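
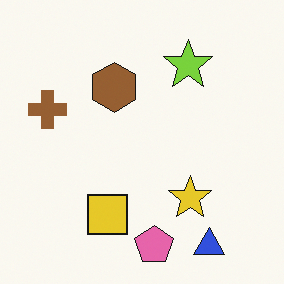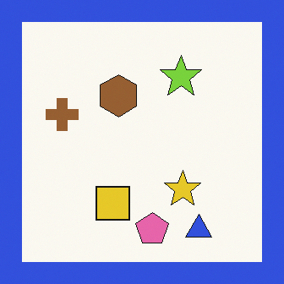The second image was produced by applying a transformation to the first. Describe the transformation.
The image was framed with a blue border.

A solid blue frame runs around the edge of the second image, with the content slightly shrunk inside it.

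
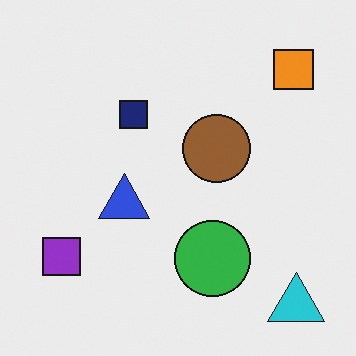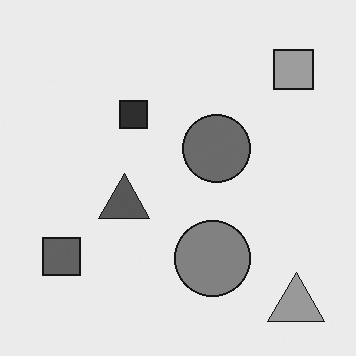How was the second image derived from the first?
The transformation is: converted to grayscale.

All color is removed — every shape is now a shade of grey.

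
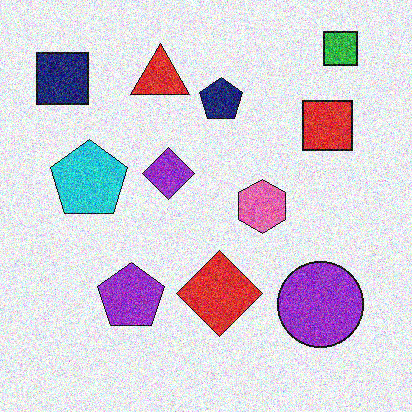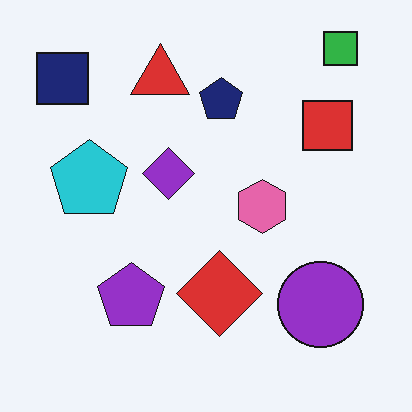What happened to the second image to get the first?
This is the original image degraded with strong gaussian noise.

Random speckle covers the whole image, including the flat background.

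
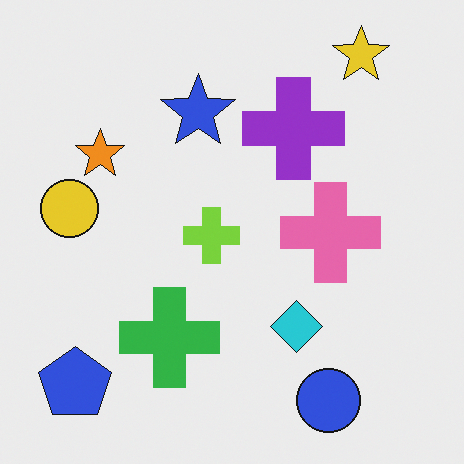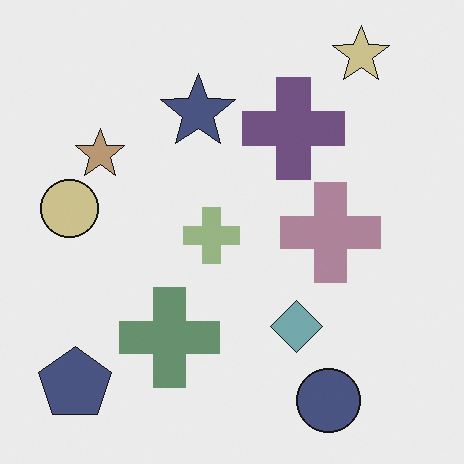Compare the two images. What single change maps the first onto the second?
The second image is the first made much more muted (saturation change).

All colors are more muted and greyish — a global saturation change.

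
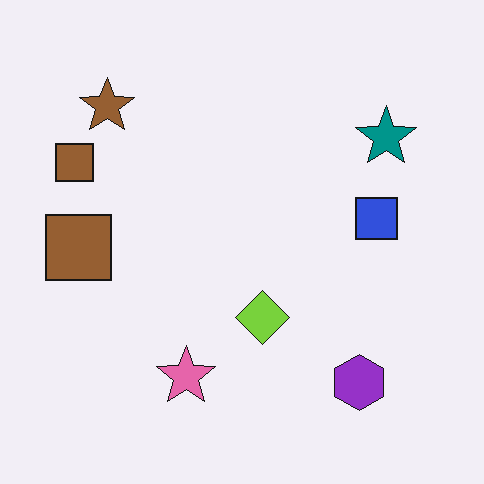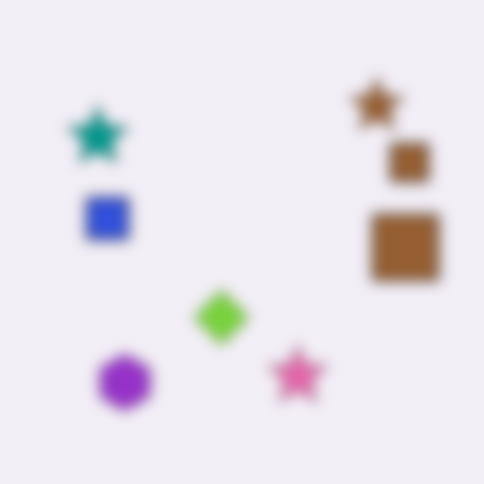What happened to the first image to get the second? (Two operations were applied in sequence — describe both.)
Heavily blurred, then flipped horizontally (left ↔ right).

Shape edges and outlines are uniformly softened across the whole image. The teal star is in the top-right of the first image and the top-left of the second — shapes on opposite sides of the vertical midline have swapped in a mirror flip.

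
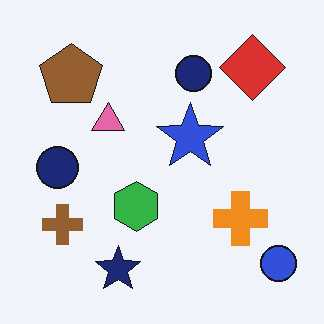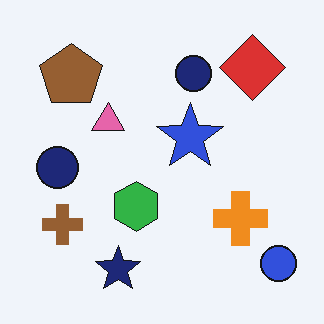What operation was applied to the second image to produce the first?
The image was JPEG-compressed with visible artifacts.

Blocky 8×8 compression artifacts appear around shape edges and the flat background shows ringing — characteristic JPEG degradation.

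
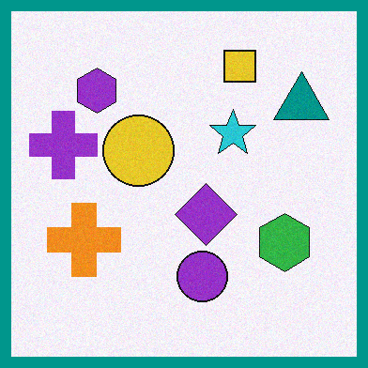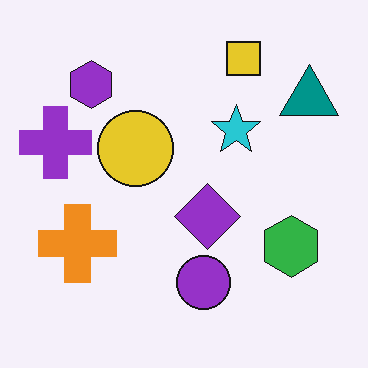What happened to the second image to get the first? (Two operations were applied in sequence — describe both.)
This is the original image degraded with light additive noise, then framed with a teal border.

Random speckle covers the whole image, including the flat background. A solid teal frame runs around the edge of the first image, with the content slightly shrunk inside it.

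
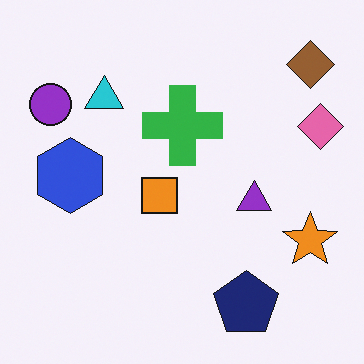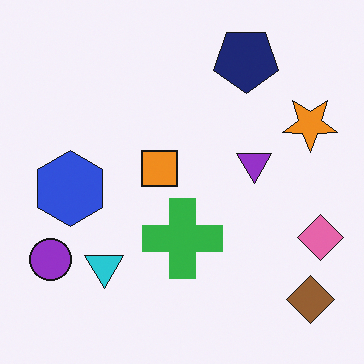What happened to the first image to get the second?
The second image is the first flipped vertically (top ↔ bottom).

The navy pentagon is in the bottom-right of the first image and the top-right of the second — shapes on opposite sides of the horizontal midline have swapped in a mirror flip.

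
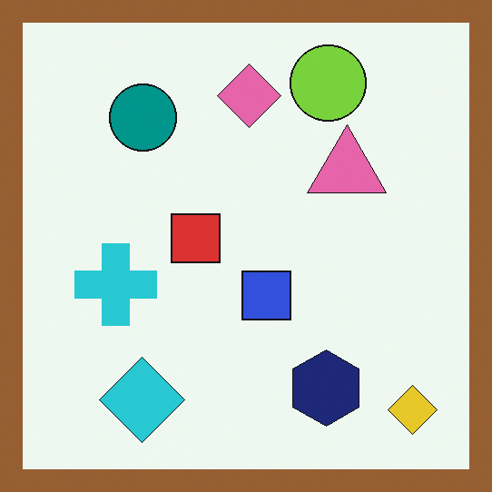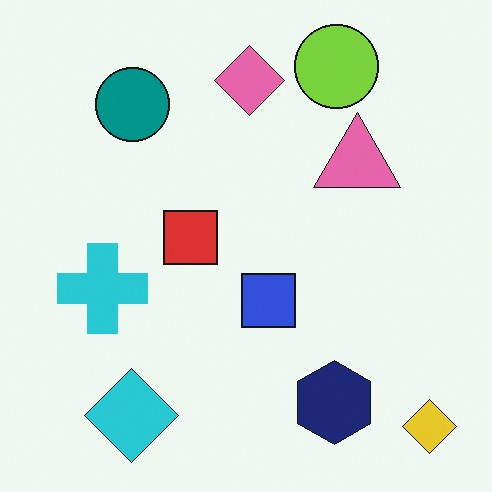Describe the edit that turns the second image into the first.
The first image is the second framed with a brown border.

A solid brown frame runs around the edge of the first image, with the content slightly shrunk inside it.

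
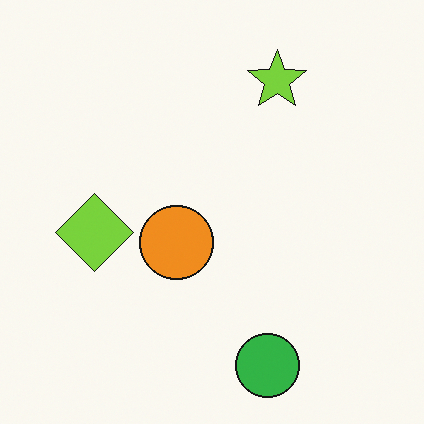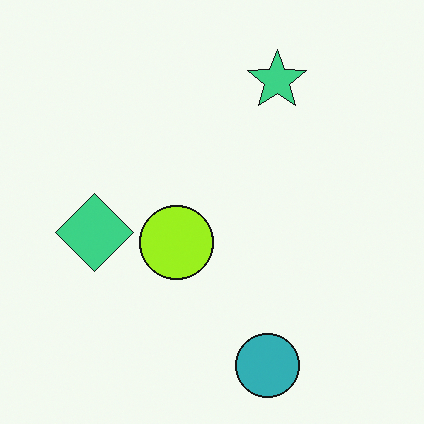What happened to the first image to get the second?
It was hue-shifted slightly.

Every shape's color has rotated by the same amount around the hue wheel — a uniform hue shift.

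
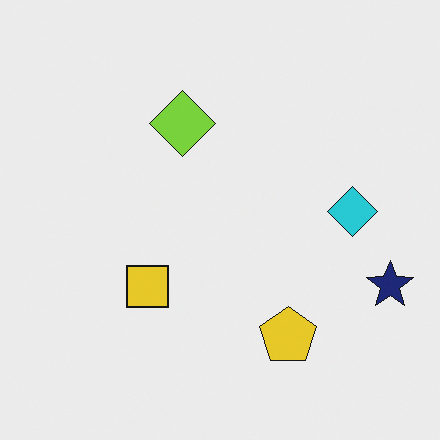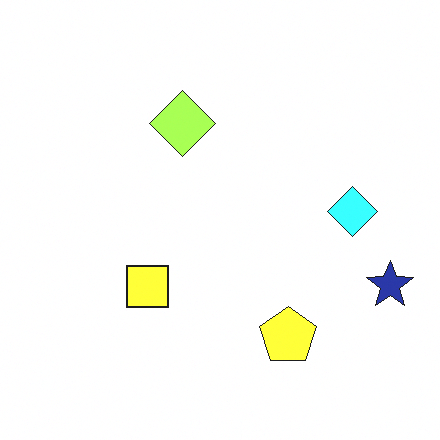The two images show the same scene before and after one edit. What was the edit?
The image was noticeably brightened.

Every pixel — background and shapes alike — is uniformly brightened.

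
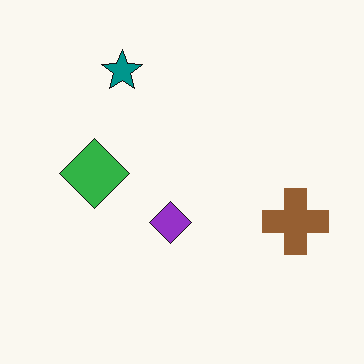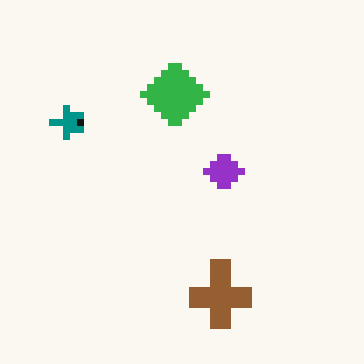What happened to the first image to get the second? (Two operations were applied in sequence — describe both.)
It was transposed (reflected across the top-left ↔ bottom-right diagonal), then moderately pixelated.

Shapes have swapped their row and column positions — what was in the top-right is now in the bottom-left — a diagonal reflection. Shapes are reduced to large square blocks; fine edges and outlines are lost — a downscale-then-upscale (mosaic) effect.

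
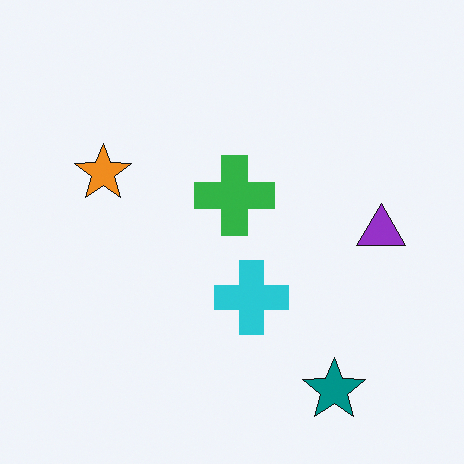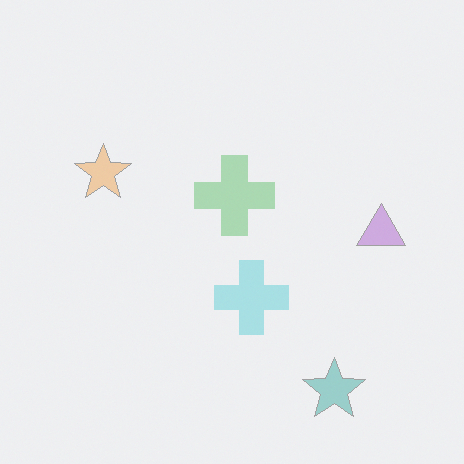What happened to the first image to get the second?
The image was given much lower contrast.

Tones are pushed toward mid-grey across the whole image — a global contrast change.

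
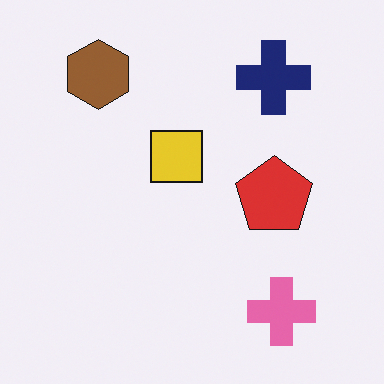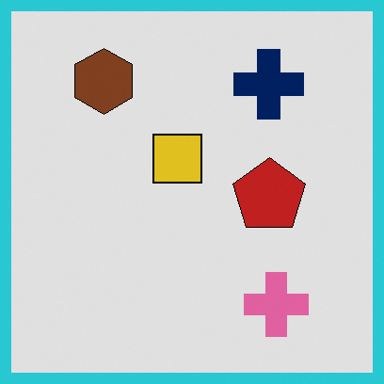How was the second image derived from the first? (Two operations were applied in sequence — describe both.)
This is the original image posterized to a reduced palette, then framed with a cyan border.

Each flat color has snapped to a coarser quantized level — most visibly, the near-white background has dropped to a flat grey. A solid cyan frame runs around the edge of the second image, with the content slightly shrunk inside it.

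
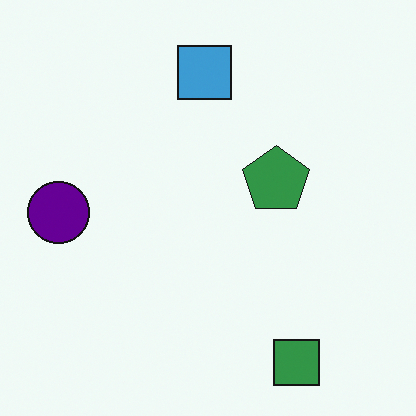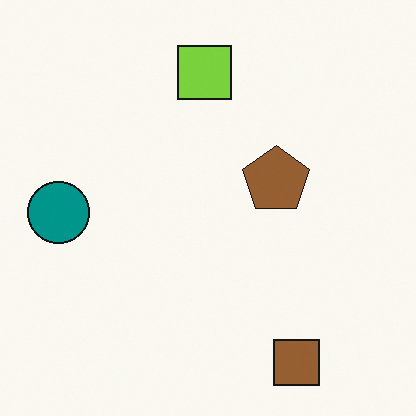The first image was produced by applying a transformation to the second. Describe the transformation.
The image was hue-shifted through roughly a third of the color wheel.

Every shape's color has rotated by the same amount around the hue wheel — a uniform hue shift.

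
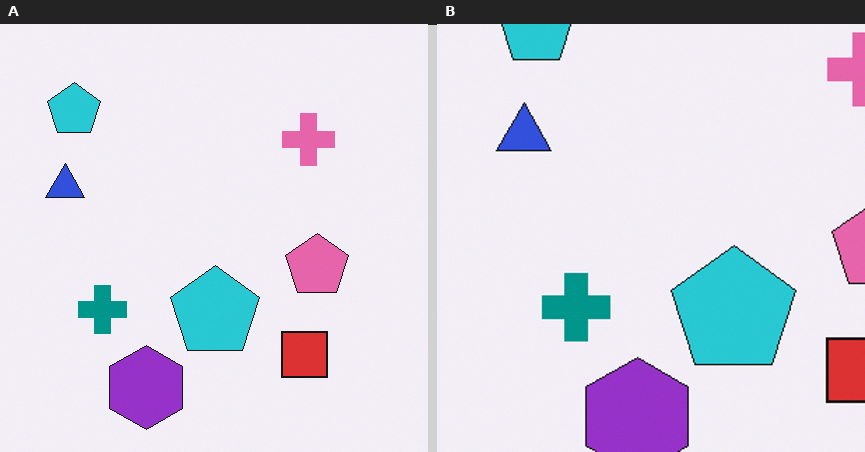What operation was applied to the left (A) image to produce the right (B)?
The transformation is: cropped slightly and scaled back up.

The visible shapes are larger and the field of view is narrower; shapes near the original edges may be partly or wholly outside the frame — a crop-and-rescale.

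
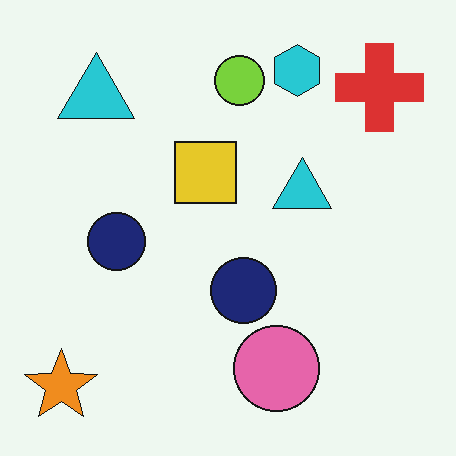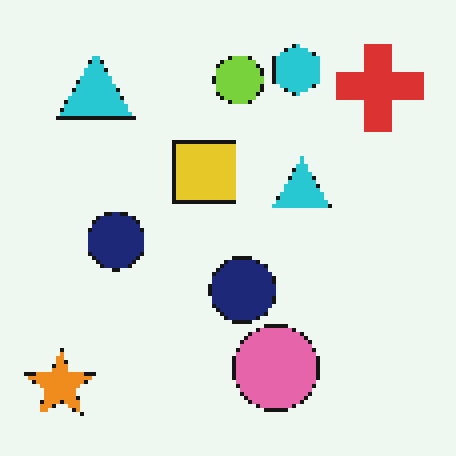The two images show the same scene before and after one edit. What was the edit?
The second image is the first mildly pixelated.

Shapes are reduced to large square blocks; fine edges and outlines are lost — a downscale-then-upscale (mosaic) effect.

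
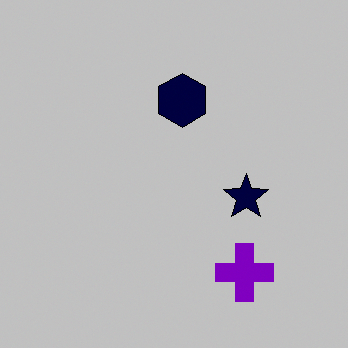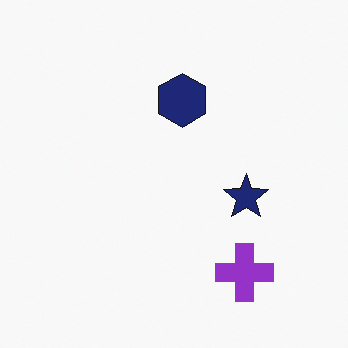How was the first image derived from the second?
Aggressively posterized.

Each flat color has snapped to a coarser quantized level — most visibly, the near-white background has dropped to a flat grey.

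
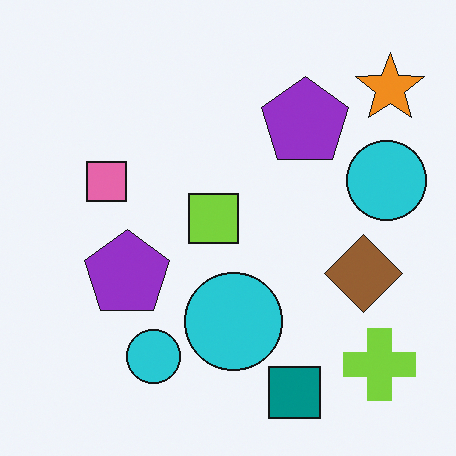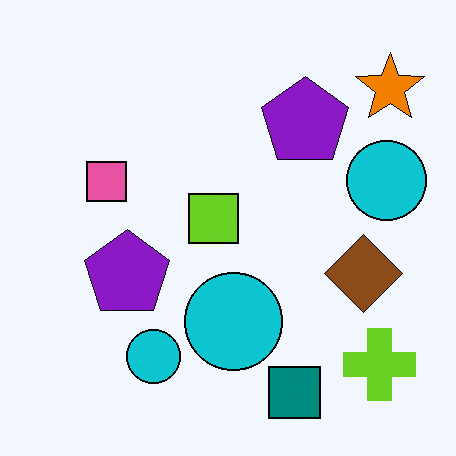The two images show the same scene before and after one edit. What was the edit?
The transformation is: given slightly increased contrast.

Tones are pushed away from mid-grey across the whole image — a global contrast change.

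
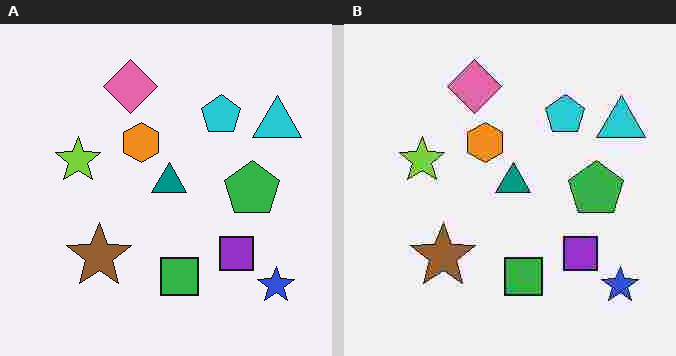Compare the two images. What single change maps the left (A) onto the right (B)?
The right (B) image is the left (A) degraded with heavy JPEG compression.

Blocky 8×8 compression artifacts appear around shape edges and the flat background shows ringing — characteristic JPEG degradation.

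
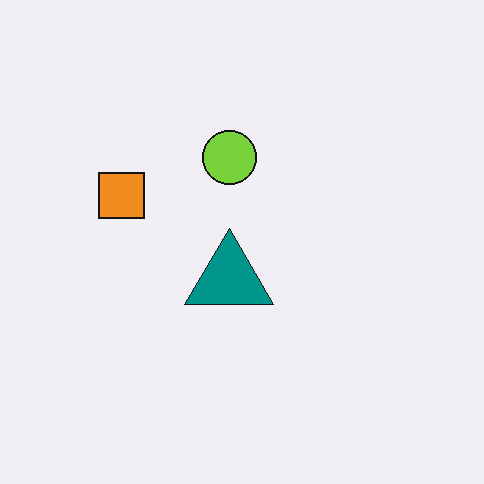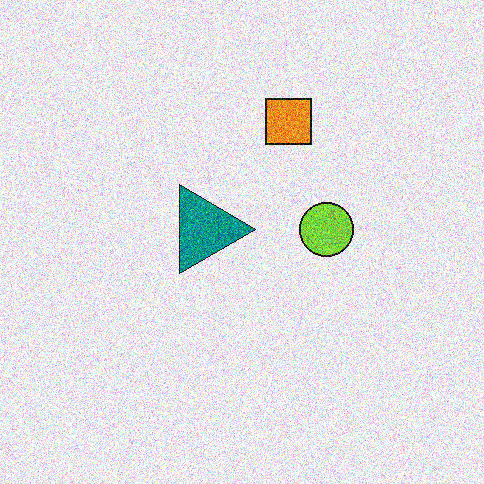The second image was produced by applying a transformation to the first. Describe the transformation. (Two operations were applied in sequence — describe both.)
The second image is the first rotated 90° clockwise, then degraded with heavy additive noise.

The orange square sits in the left of the first image and the top of the second — consistent with a whole-image 90° clockwise rotation. Random speckle covers the whole image, including the flat background.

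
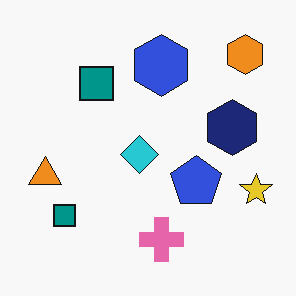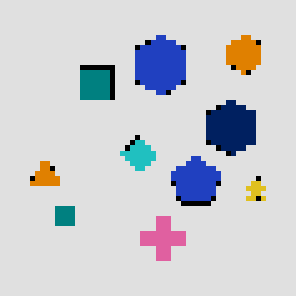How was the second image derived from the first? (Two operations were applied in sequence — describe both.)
The image was moderately posterized, then mildly pixelated.

Each flat color has snapped to a coarser quantized level — most visibly, the near-white background has dropped to a flat grey. Shapes are reduced to large square blocks; fine edges and outlines are lost — a downscale-then-upscale (mosaic) effect.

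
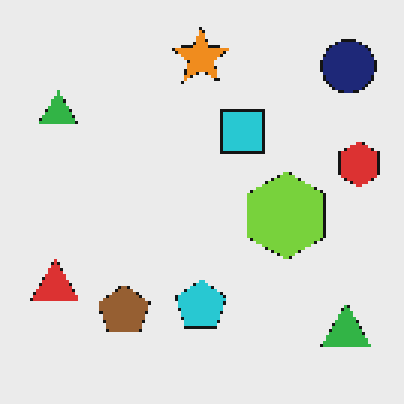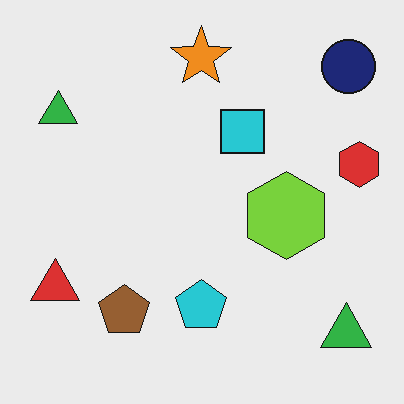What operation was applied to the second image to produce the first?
It was mildly pixelated.

Shapes are reduced to large square blocks; fine edges and outlines are lost — a downscale-then-upscale (mosaic) effect.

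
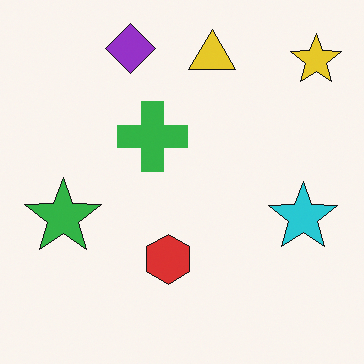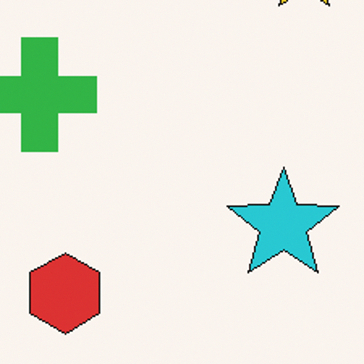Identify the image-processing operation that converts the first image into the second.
It was cropped to a noticeably smaller region and rescaled.

The visible shapes are larger and the field of view is narrower; shapes near the original edges may be partly or wholly outside the frame — a crop-and-rescale.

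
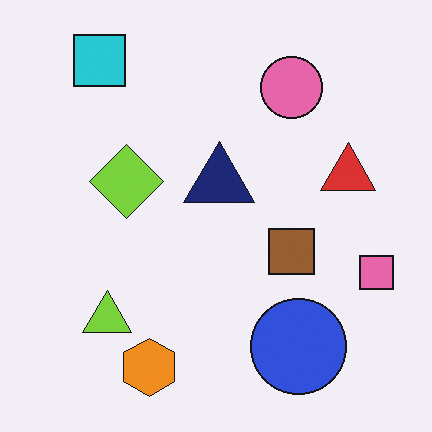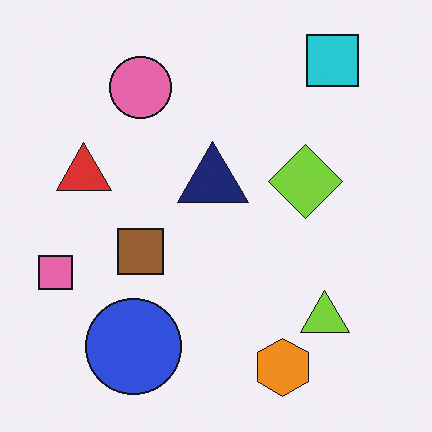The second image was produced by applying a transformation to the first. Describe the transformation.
The image was flipped horizontally (left ↔ right).

The pink square is in the right of the first image and the left of the second — shapes on opposite sides of the vertical midline have swapped in a mirror flip.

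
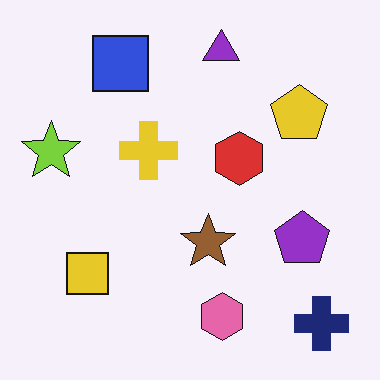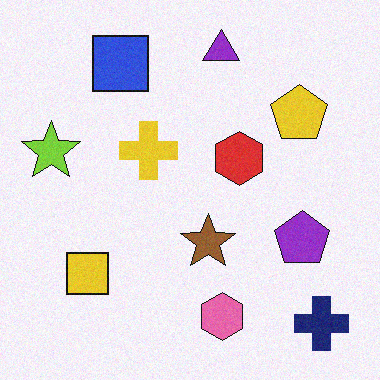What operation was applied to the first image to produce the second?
It was degraded with subtle gaussian noise.

Random speckle covers the whole image, including the flat background.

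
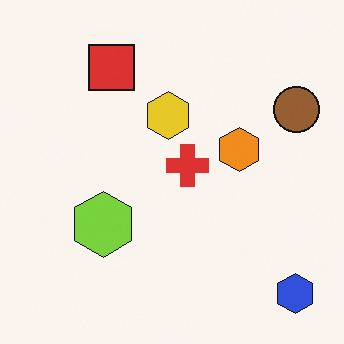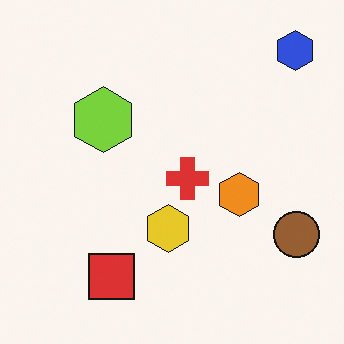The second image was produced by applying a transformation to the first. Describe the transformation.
It was flipped vertically (top ↔ bottom).

The blue hexagon is in the bottom-right of the first image and the top-right of the second — shapes on opposite sides of the horizontal midline have swapped in a mirror flip.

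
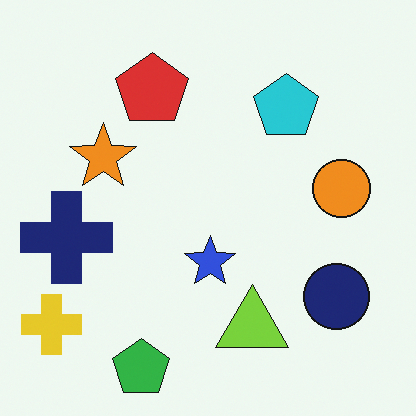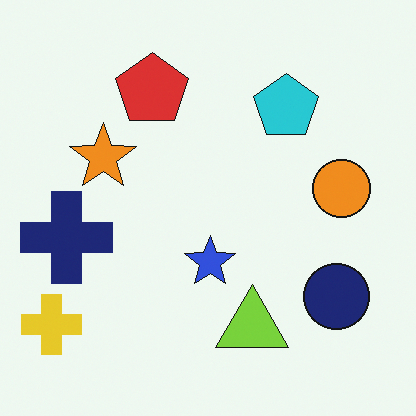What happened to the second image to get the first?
It was overlaid with an additional green pentagon.

A green pentagon appears in the first image that is absent from the second.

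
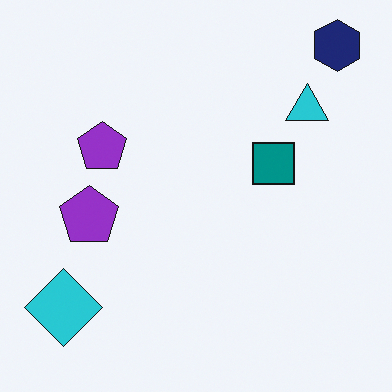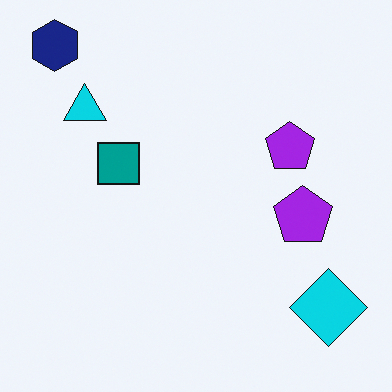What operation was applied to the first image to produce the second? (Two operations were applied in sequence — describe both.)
This is the original image flipped horizontally (left ↔ right), then slightly oversaturated.

The navy hexagon is in the top-right of the first image and the top-left of the second — shapes on opposite sides of the vertical midline have swapped in a mirror flip. All colors are more vivid — a global saturation change.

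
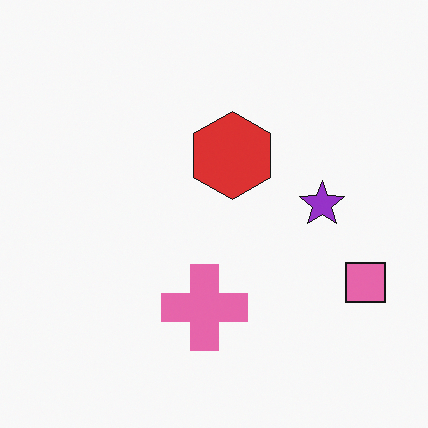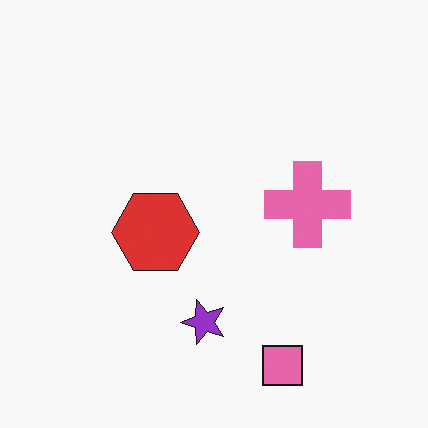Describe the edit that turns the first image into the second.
This is the original image transposed (reflected across the top-left ↔ bottom-right diagonal).

Shapes have swapped their row and column positions — what was in the top-right is now in the bottom-left — a diagonal reflection.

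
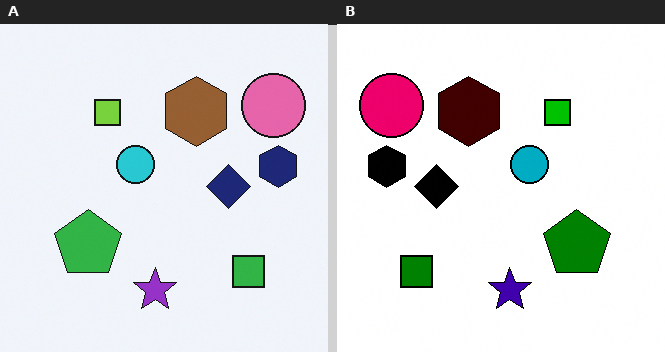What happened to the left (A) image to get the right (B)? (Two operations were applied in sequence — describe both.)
The right (B) image is the left (A) boosted in contrast, then flipped horizontally (left ↔ right).

Tones are pushed away from mid-grey across the whole image — a global contrast change. The navy hexagon is in the right of the left (A) image and the left of the right (B) — shapes on opposite sides of the vertical midline have swapped in a mirror flip.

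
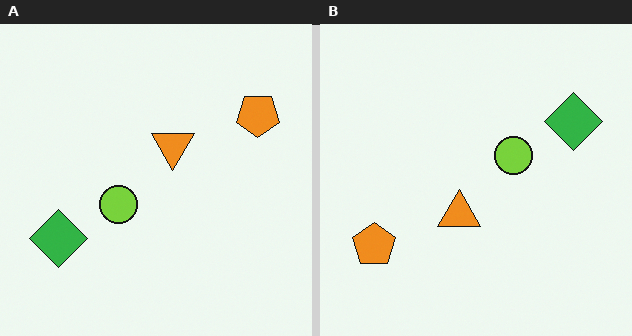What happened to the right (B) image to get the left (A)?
It was rotated 180°.

The orange pentagon sits in the bottom-left of the right (B) image and the top-right of the left (A) — consistent with a whole-image 180° rotation.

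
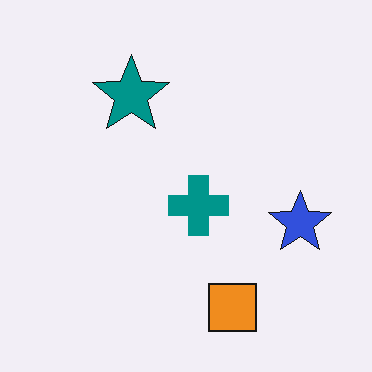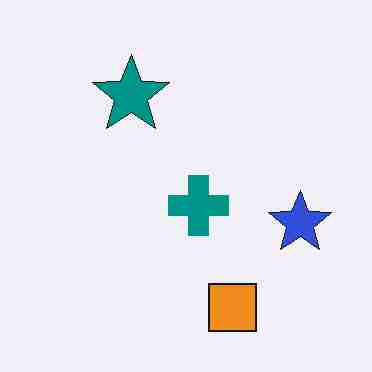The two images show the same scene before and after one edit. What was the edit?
The image was degraded with heavy JPEG compression.

Blocky 8×8 compression artifacts appear around shape edges and the flat background shows ringing — characteristic JPEG degradation.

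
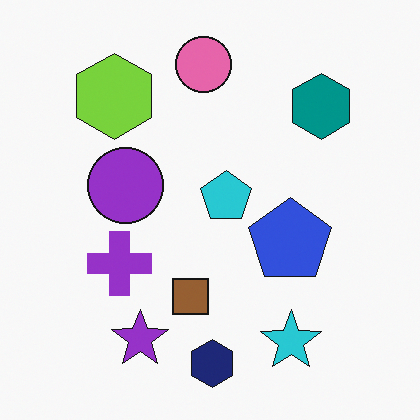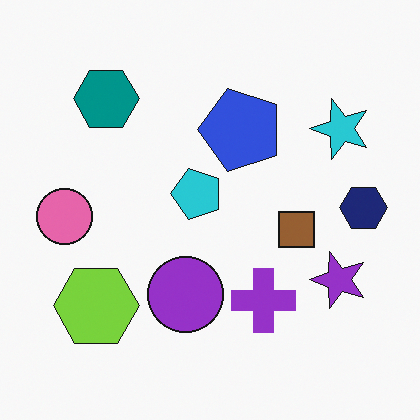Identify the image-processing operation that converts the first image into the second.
Rotated 90° counter-clockwise.

The cyan star sits in the bottom-right of the first image and the top-right of the second — consistent with a whole-image 90° counter-clockwise rotation.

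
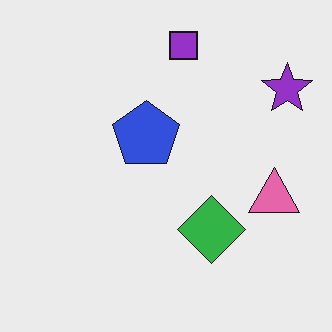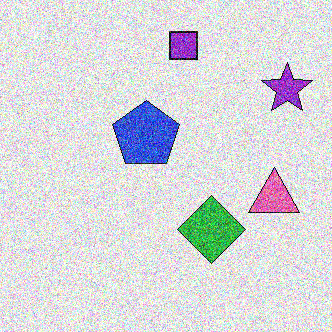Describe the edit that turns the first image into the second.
This is the original image degraded with heavy additive noise.

Random speckle covers the whole image, including the flat background.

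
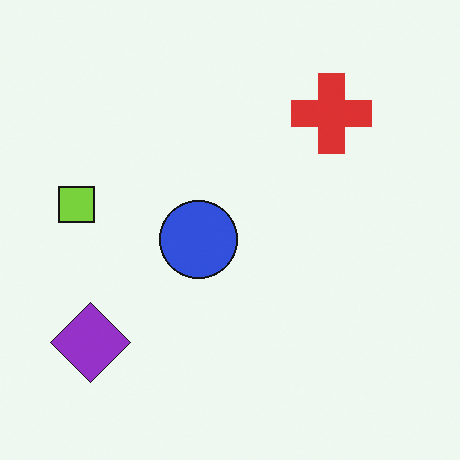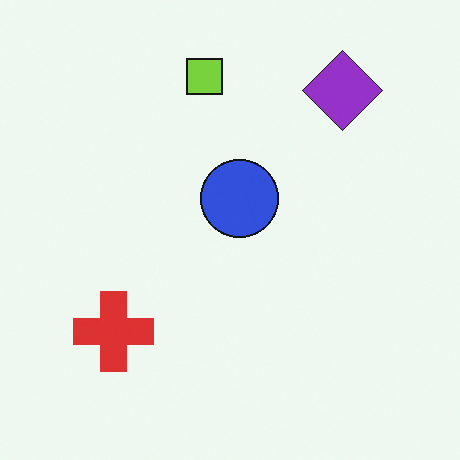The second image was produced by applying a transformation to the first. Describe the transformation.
The transformation is: transposed (reflected across the top-left ↔ bottom-right diagonal).

Shapes have swapped their row and column positions — what was in the top-right is now in the bottom-left — a diagonal reflection.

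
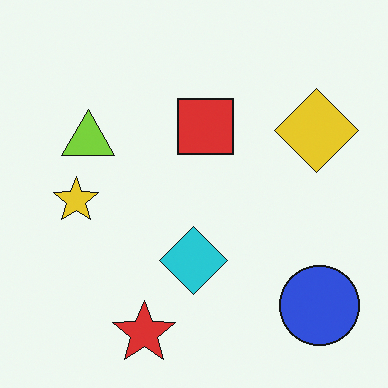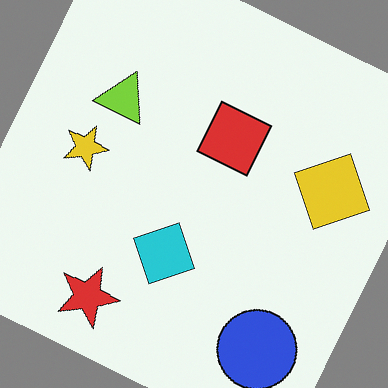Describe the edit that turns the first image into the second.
It was rotated clockwise by a clearly visible amount.

Every shape is tilted by the same angle and the image corners show triangular fill wedges — a whole-image rotation by a non-right angle.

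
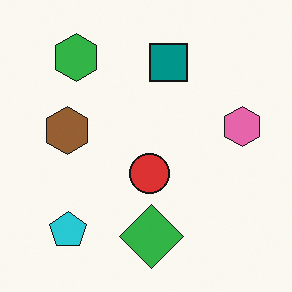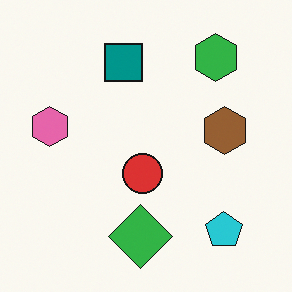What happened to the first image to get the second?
This is the original image flipped horizontally (left ↔ right).

The pink hexagon is in the right of the first image and the left of the second — shapes on opposite sides of the vertical midline have swapped in a mirror flip.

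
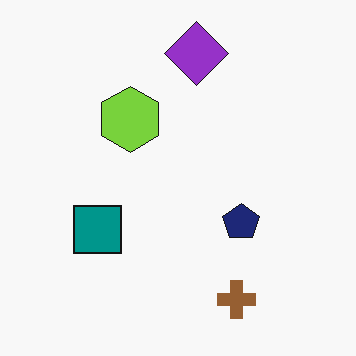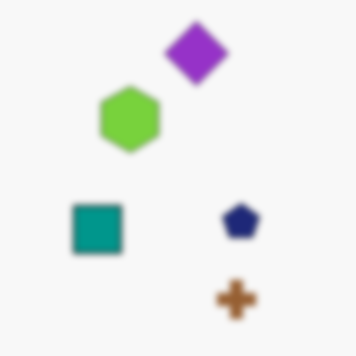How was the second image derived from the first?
The second image is the first moderately blurred.

Shape edges and outlines are uniformly softened across the whole image.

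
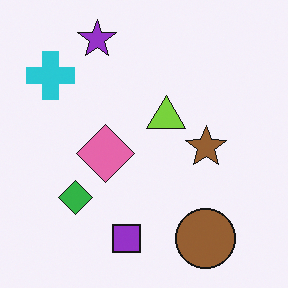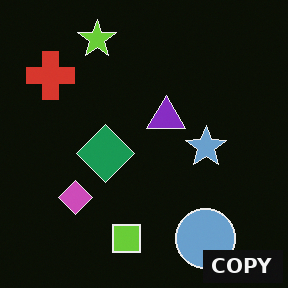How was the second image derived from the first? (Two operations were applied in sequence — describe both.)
Color-inverted (negative), then watermarked with the text "COPY" in the lower-right corner.

The light background has become dark and every shape's color is its complement — a photographic negative. A dark label reading "COPY" appears in the lower-right corner.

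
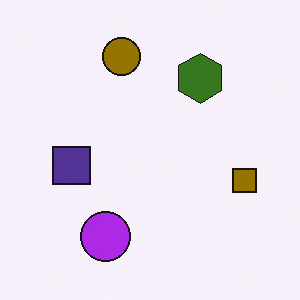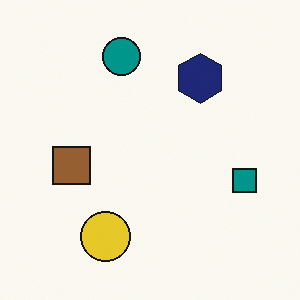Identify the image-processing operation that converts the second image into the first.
This is the original image hue-shifted by a large amount.

Every shape's color has rotated by the same amount around the hue wheel — a uniform hue shift.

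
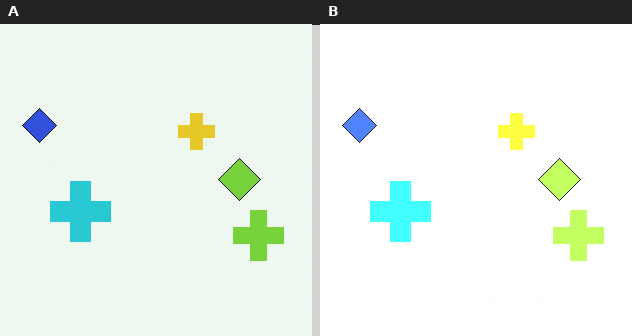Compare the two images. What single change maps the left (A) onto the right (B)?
The image was brightened a lot.

Every pixel — background and shapes alike — is uniformly brightened.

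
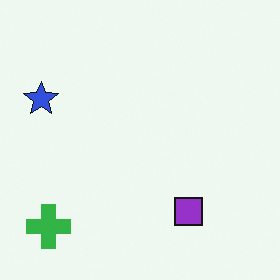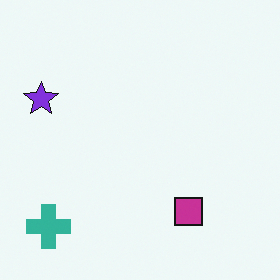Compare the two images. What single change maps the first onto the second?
Hue-shifted slightly.

Every shape's color has rotated by the same amount around the hue wheel — a uniform hue shift.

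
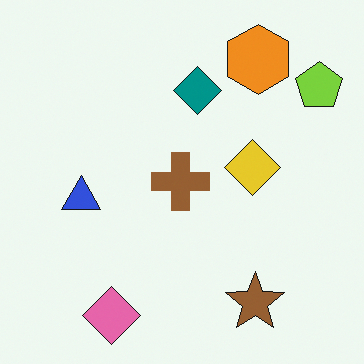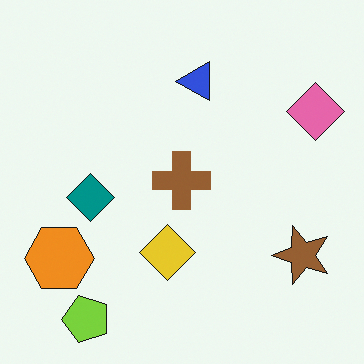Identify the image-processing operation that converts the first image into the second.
The second image is the first transposed (reflected across the top-left ↔ bottom-right diagonal).

Shapes have swapped their row and column positions — what was in the top-right is now in the bottom-left — a diagonal reflection.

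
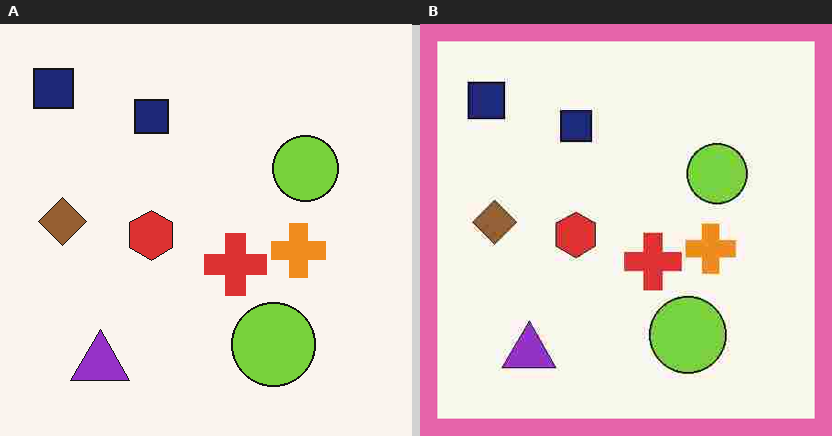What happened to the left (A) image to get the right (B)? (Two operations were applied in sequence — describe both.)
The image was heavily JPEG-compressed with obvious blocking artifacts, then framed with a pink border.

Blocky 8×8 compression artifacts appear around shape edges and the flat background shows ringing — characteristic JPEG degradation. A solid pink frame runs around the edge of the right (B) image, with the content slightly shrunk inside it.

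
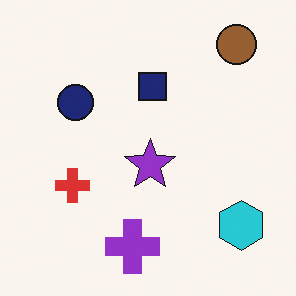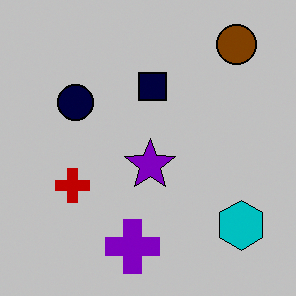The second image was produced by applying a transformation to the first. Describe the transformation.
The image was aggressively posterized.

Each flat color has snapped to a coarser quantized level — most visibly, the near-white background has dropped to a flat grey.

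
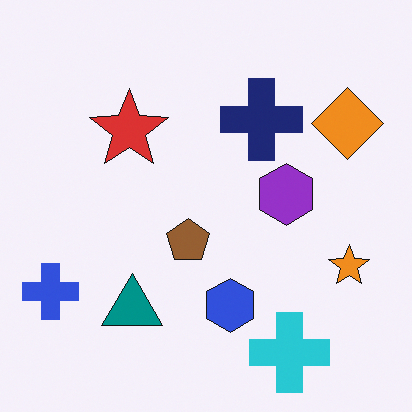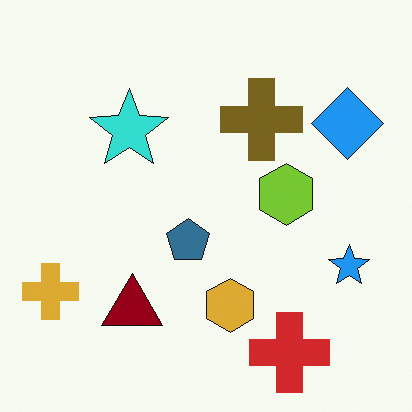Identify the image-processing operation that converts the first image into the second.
Hue-shifted through roughly half the color wheel.

Every shape's color has rotated by the same amount around the hue wheel — a uniform hue shift.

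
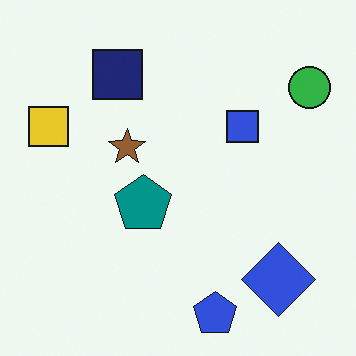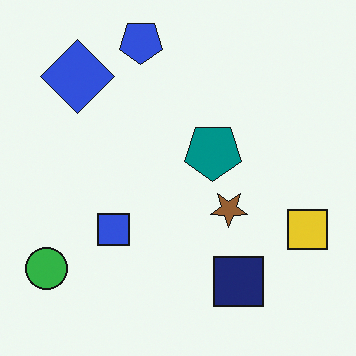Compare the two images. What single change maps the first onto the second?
Rotated 180°.

The green circle sits in the top-right of the first image and the bottom-left of the second — consistent with a whole-image 180° rotation.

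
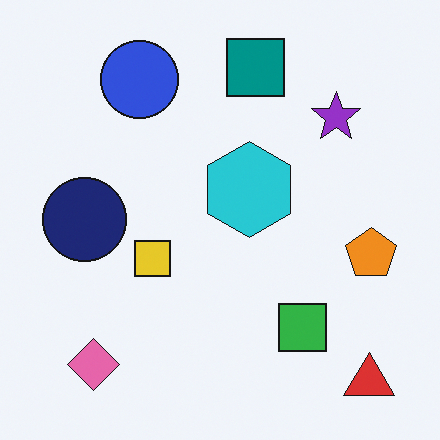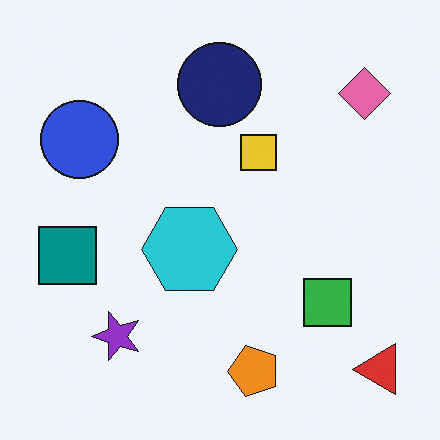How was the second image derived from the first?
Transposed (reflected across the top-left ↔ bottom-right diagonal).

Shapes have swapped their row and column positions — what was in the top-right is now in the bottom-left — a diagonal reflection.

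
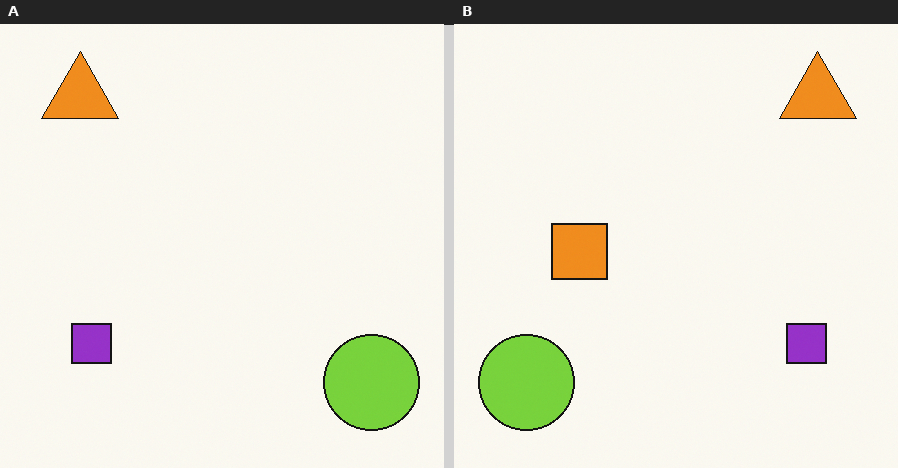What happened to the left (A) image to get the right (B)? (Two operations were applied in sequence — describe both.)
This is the original image flipped horizontally (left ↔ right), then overlaid with an additional orange square.

The lime circle is in the bottom-right of the left (A) image and the bottom-left of the right (B) — shapes on opposite sides of the vertical midline have swapped in a mirror flip. An orange square appears in the right (B) image that is absent from the left (A).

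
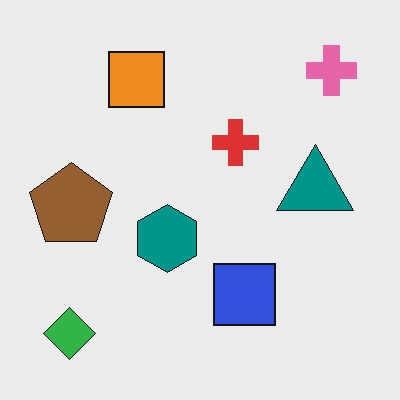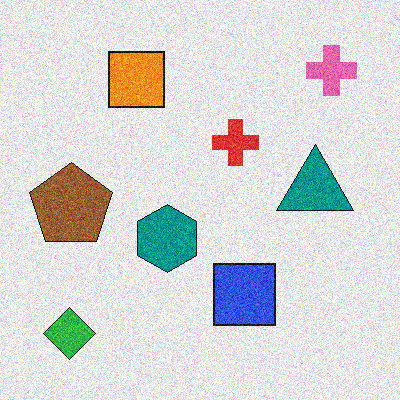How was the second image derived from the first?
The image was degraded with visible gaussian noise.

Random speckle covers the whole image, including the flat background.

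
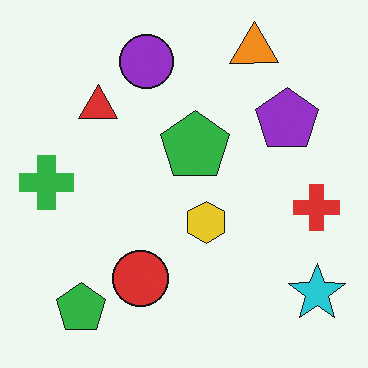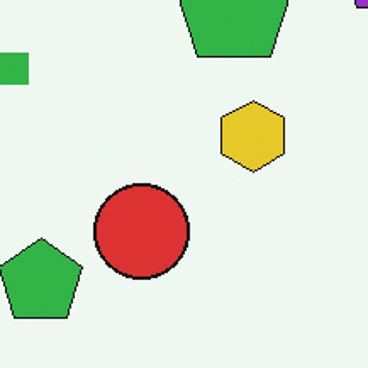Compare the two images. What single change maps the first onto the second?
This is the original image cropped to a noticeably smaller region and rescaled.

The visible shapes are larger and the field of view is narrower; shapes near the original edges may be partly or wholly outside the frame — a crop-and-rescale.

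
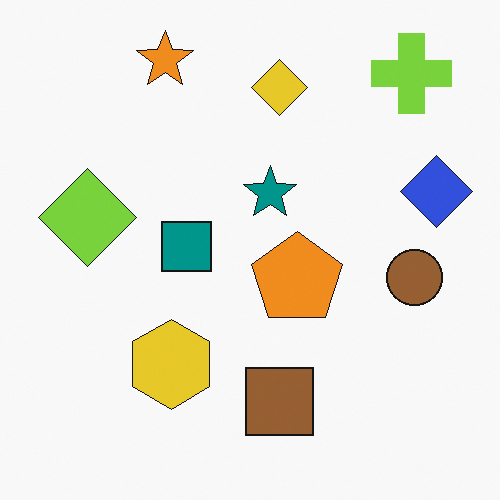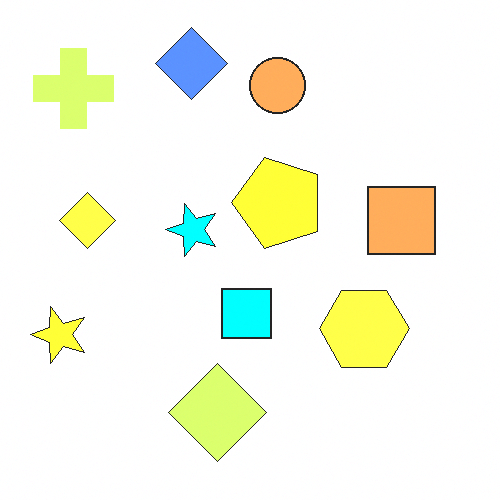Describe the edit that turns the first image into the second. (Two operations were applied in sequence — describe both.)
The second image is the first substantially brightened, then rotated 90° counter-clockwise.

Every pixel — background and shapes alike — is uniformly brightened. The lime cross sits in the top-right of the first image and the top-left of the second — consistent with a whole-image 90° counter-clockwise rotation.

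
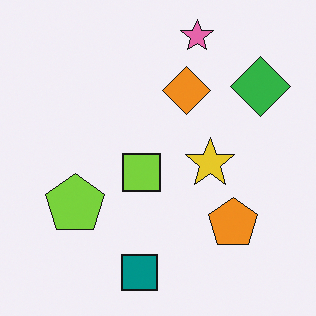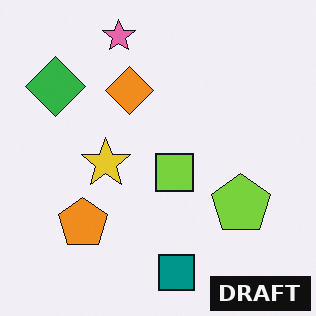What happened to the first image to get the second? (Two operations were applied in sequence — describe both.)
The second image is the first flipped horizontally (left ↔ right), then watermarked with the text "DRAFT" in the lower-right corner.

The green diamond is in the top-right of the first image and the top-left of the second — shapes on opposite sides of the vertical midline have swapped in a mirror flip. A dark label reading "DRAFT" appears in the lower-right corner.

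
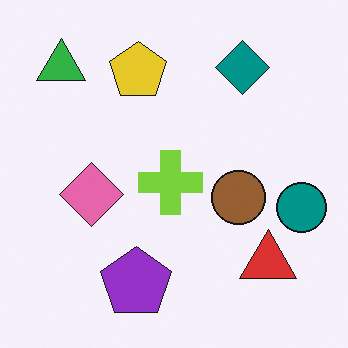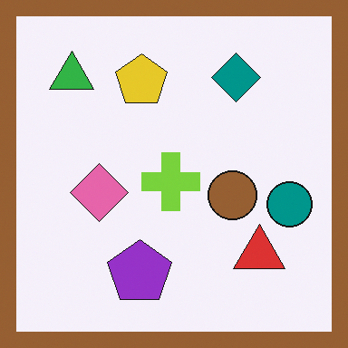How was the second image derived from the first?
It was framed with a brown border.

A solid brown frame runs around the edge of the second image, with the content slightly shrunk inside it.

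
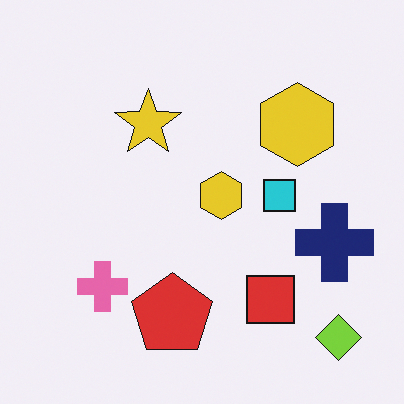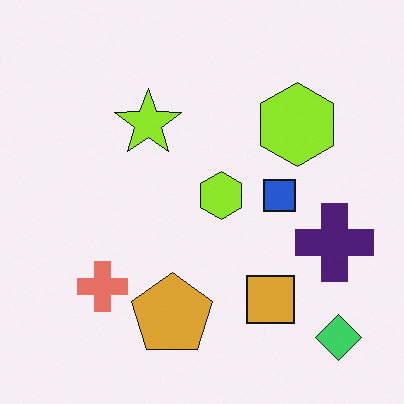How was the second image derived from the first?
The second image is the first hue-shifted slightly.

Every shape's color has rotated by the same amount around the hue wheel — a uniform hue shift.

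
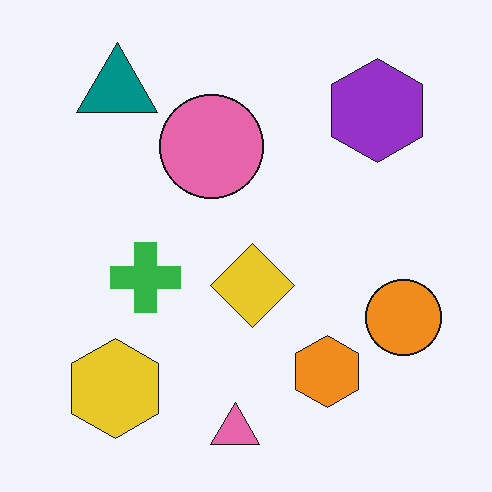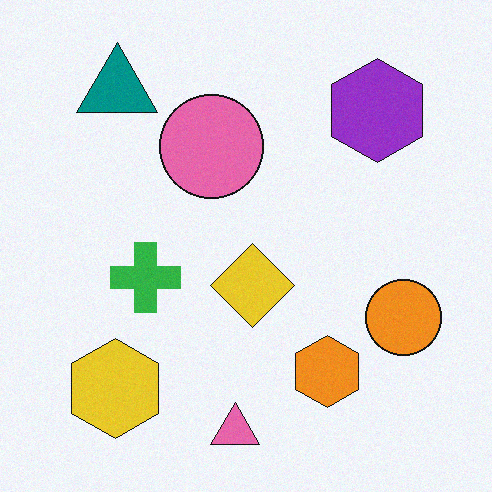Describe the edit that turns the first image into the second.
Degraded with a light layer of grain.

Random speckle covers the whole image, including the flat background.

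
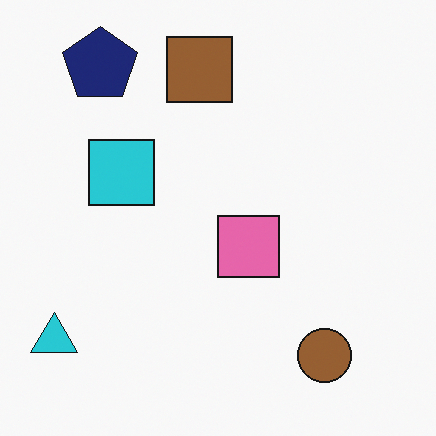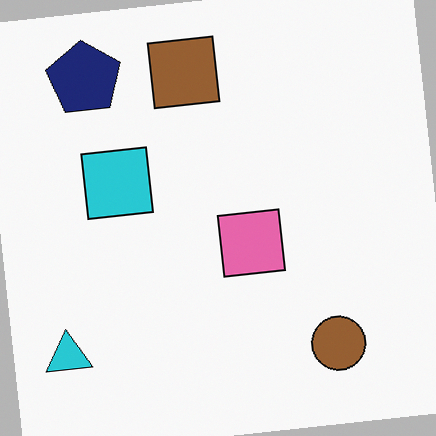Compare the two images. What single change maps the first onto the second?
The second image is the first rotated counter-clockwise by a slight angle.

Every shape is tilted by the same angle and the image corners show triangular fill wedges — a whole-image rotation by a non-right angle.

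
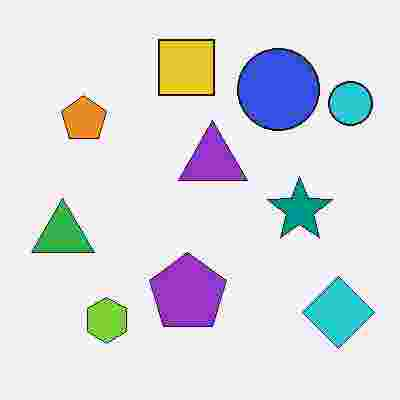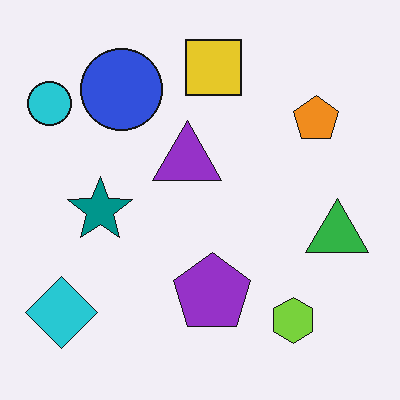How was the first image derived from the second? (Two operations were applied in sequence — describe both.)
The image was flipped horizontally (left ↔ right), then degraded with heavy JPEG compression.

The cyan circle is in the top-left of the second image and the top-right of the first — shapes on opposite sides of the vertical midline have swapped in a mirror flip. Blocky 8×8 compression artifacts appear around shape edges and the flat background shows ringing — characteristic JPEG degradation.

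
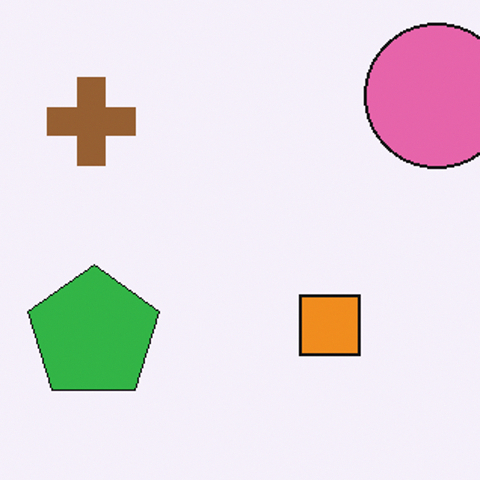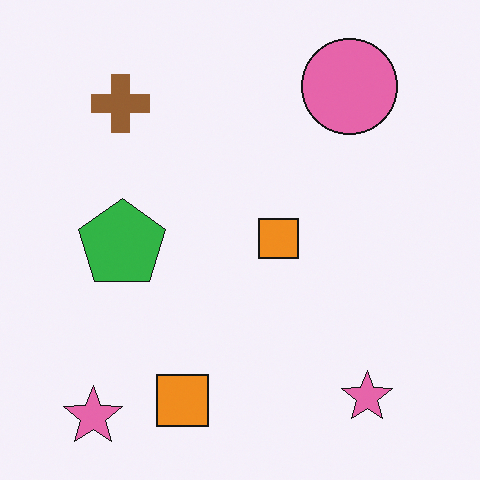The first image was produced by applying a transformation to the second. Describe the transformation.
Cropped slightly and scaled back up.

The visible shapes are larger and the field of view is narrower; shapes near the original edges may be partly or wholly outside the frame — a crop-and-rescale.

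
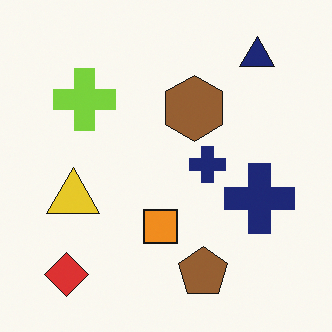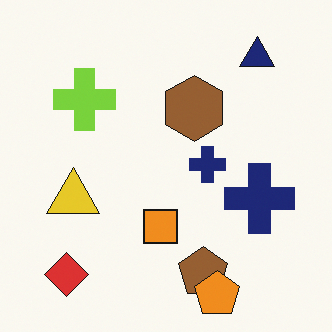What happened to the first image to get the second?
The image was overlaid with an additional orange pentagon.

An orange pentagon appears in the second image that is absent from the first.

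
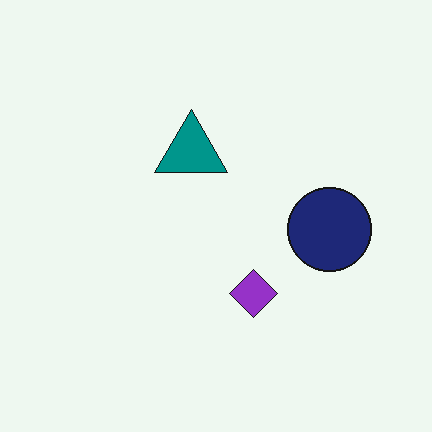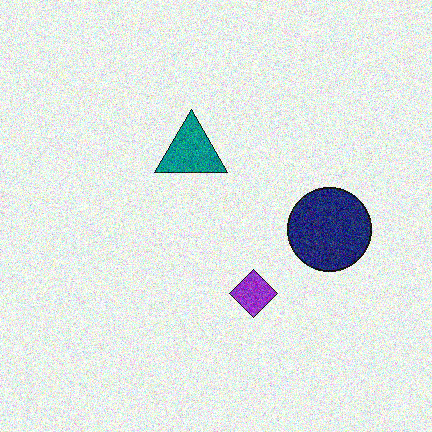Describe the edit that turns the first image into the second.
The transformation is: degraded with a thick layer of grain.

Random speckle covers the whole image, including the flat background.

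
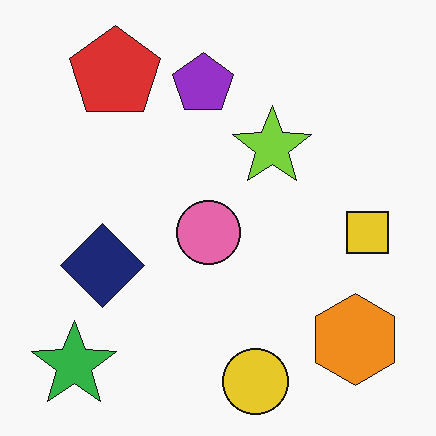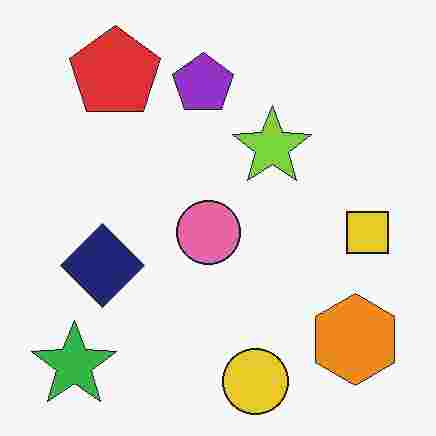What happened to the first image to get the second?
Degraded with heavy JPEG compression.

Blocky 8×8 compression artifacts appear around shape edges and the flat background shows ringing — characteristic JPEG degradation.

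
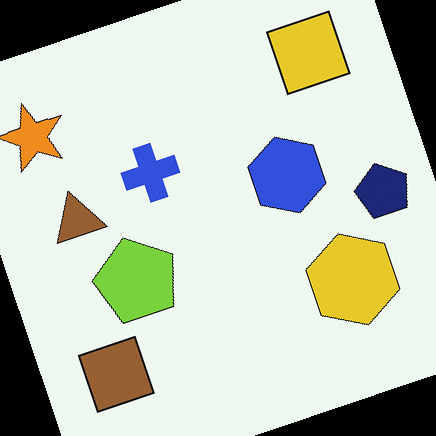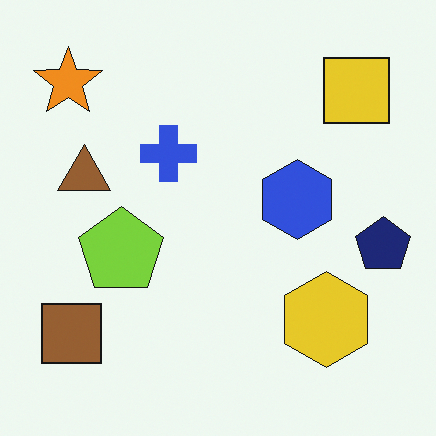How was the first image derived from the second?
It was rotated counter-clockwise by a moderate amount.

Every shape is tilted by the same angle and the image corners show triangular fill wedges — a whole-image rotation by a non-right angle.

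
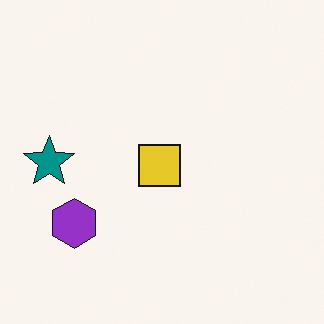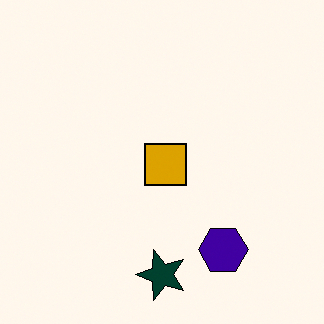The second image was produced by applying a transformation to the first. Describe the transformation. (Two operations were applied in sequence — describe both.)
It was given much higher contrast, then rotated 90° counter-clockwise.

Tones are pushed away from mid-grey across the whole image — a global contrast change. The teal star sits in the left of the first image and the bottom of the second — consistent with a whole-image 90° counter-clockwise rotation.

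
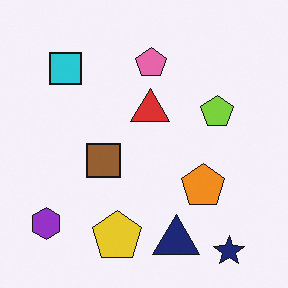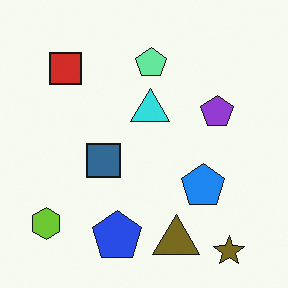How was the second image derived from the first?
It was hue-shifted through roughly half the color wheel.

Every shape's color has rotated by the same amount around the hue wheel — a uniform hue shift.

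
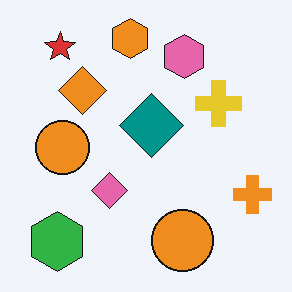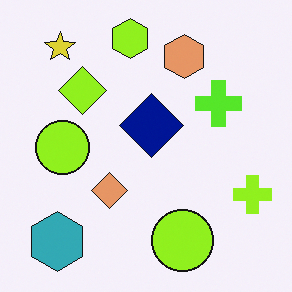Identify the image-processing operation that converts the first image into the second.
The image was hue-shifted slightly.

Every shape's color has rotated by the same amount around the hue wheel — a uniform hue shift.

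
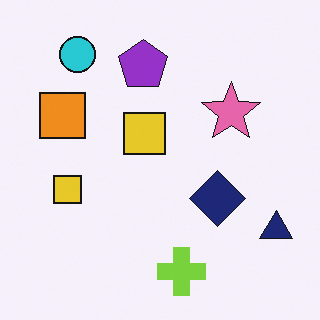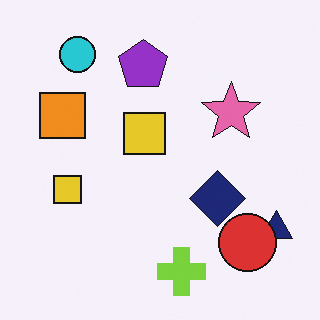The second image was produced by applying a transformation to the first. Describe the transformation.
Overlaid with an additional red circle.

A red circle appears in the second image that is absent from the first.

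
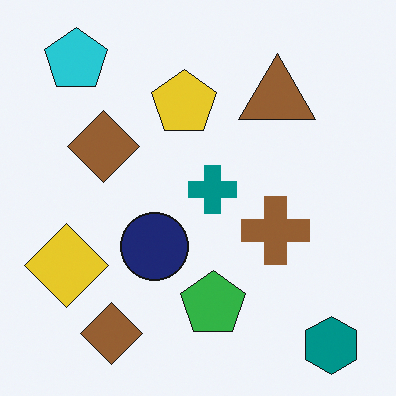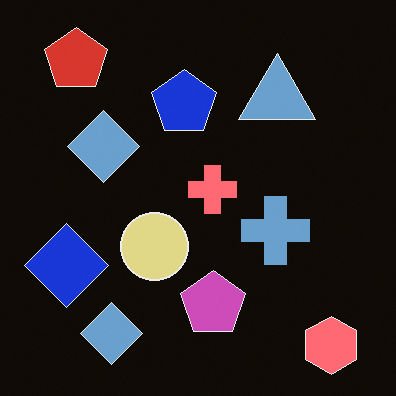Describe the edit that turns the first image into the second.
The transformation is: color-inverted (negative).

The light background has become dark and every shape's color is its complement — a photographic negative.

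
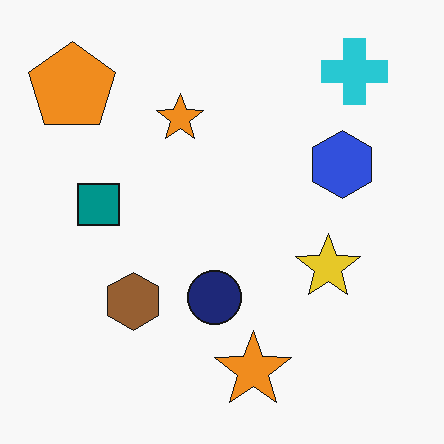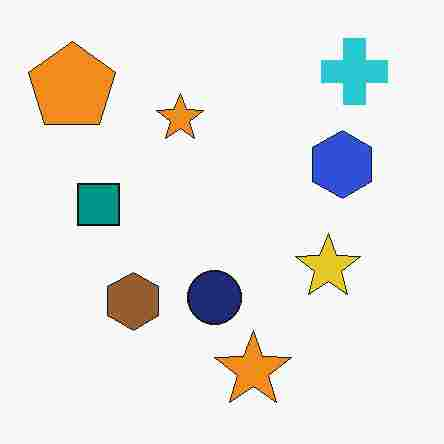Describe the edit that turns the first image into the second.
It was degraded with heavy JPEG compression.

Blocky 8×8 compression artifacts appear around shape edges and the flat background shows ringing — characteristic JPEG degradation.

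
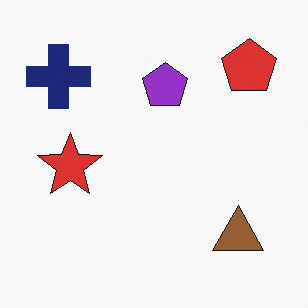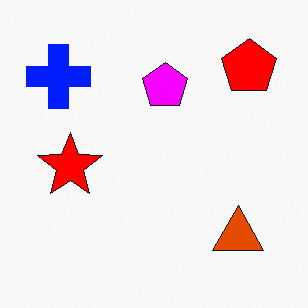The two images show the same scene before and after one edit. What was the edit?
Made much more vivid (saturation change).

All colors are more vivid — a global saturation change.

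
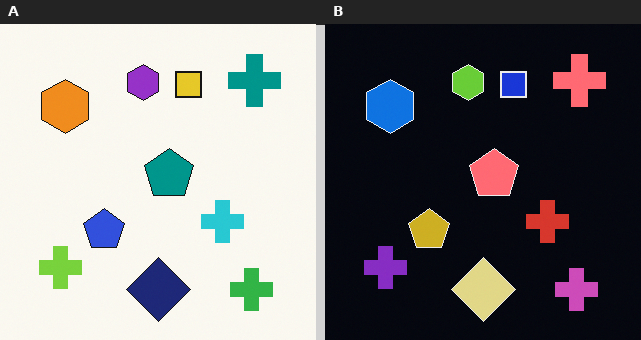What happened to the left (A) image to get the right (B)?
It was color-inverted (negative).

The light background has become dark and every shape's color is its complement — a photographic negative.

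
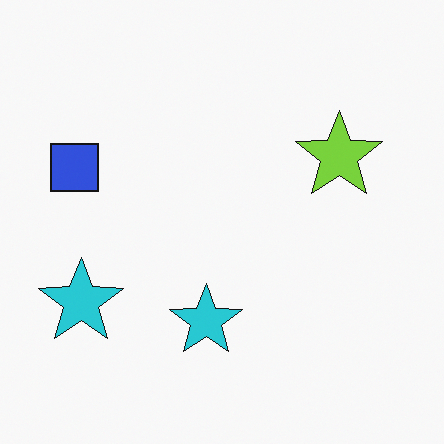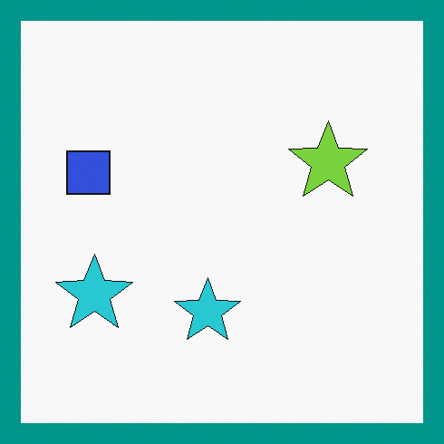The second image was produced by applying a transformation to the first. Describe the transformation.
The transformation is: framed with a teal border.

A solid teal frame runs around the edge of the second image, with the content slightly shrunk inside it.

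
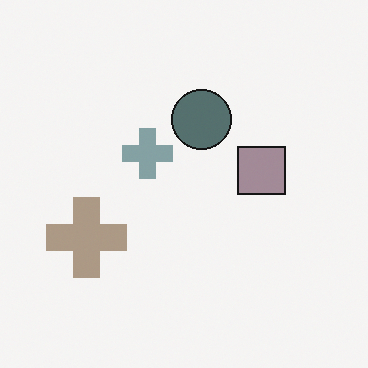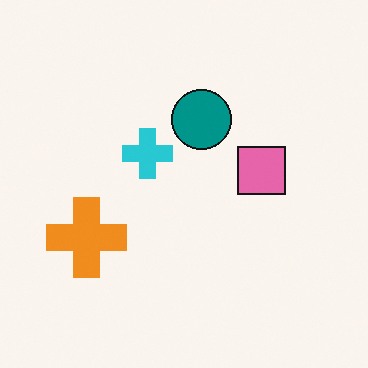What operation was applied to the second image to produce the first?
The image was heavily desaturated.

All colors are more muted and greyish — a global saturation change.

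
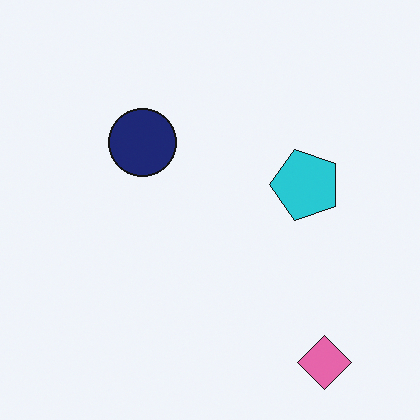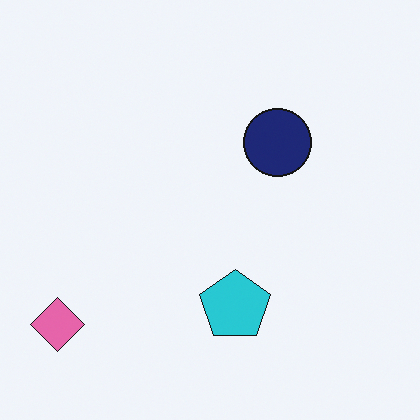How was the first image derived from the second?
It was rotated 90° counter-clockwise.

The pink diamond sits in the bottom-left of the second image and the bottom-right of the first — consistent with a whole-image 90° counter-clockwise rotation.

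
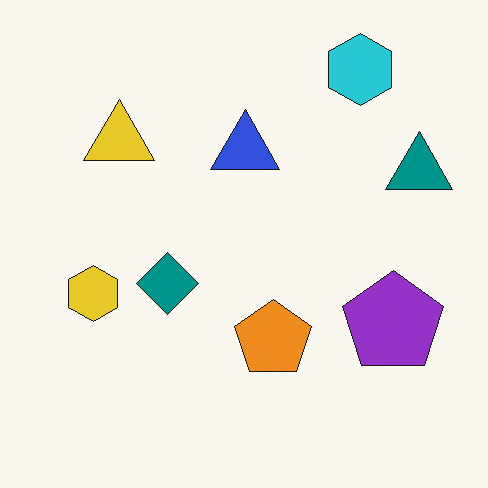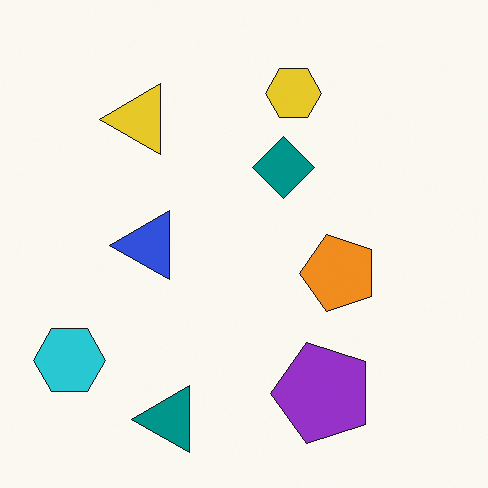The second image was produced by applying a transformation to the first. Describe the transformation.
Transposed (reflected across the top-left ↔ bottom-right diagonal).

Shapes have swapped their row and column positions — what was in the top-right is now in the bottom-left — a diagonal reflection.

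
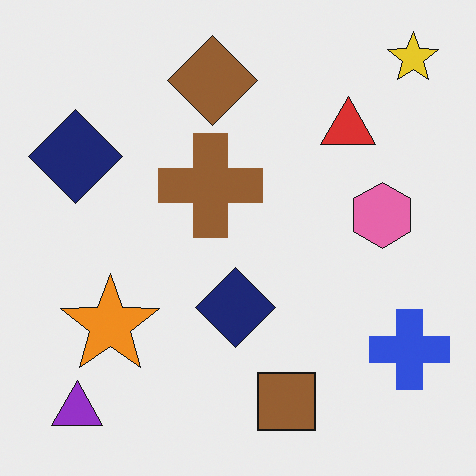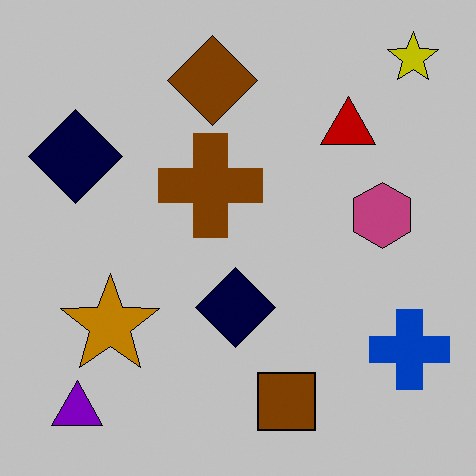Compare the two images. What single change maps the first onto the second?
The second image is the first aggressively posterized.

Each flat color has snapped to a coarser quantized level — most visibly, the near-white background has dropped to a flat grey.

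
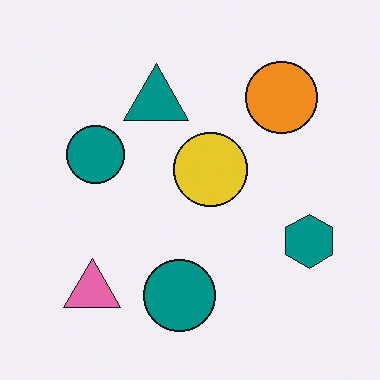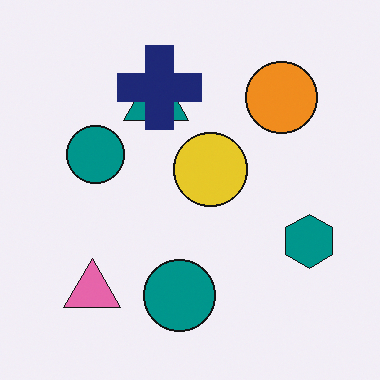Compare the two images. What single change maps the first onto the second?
The second image is the first overlaid with an additional navy cross.

A navy cross appears in the second image that is absent from the first.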